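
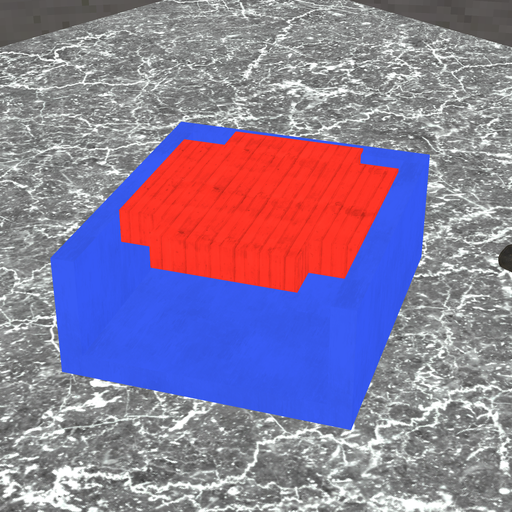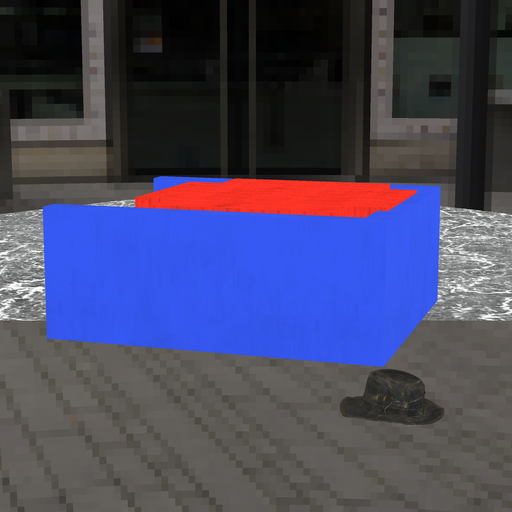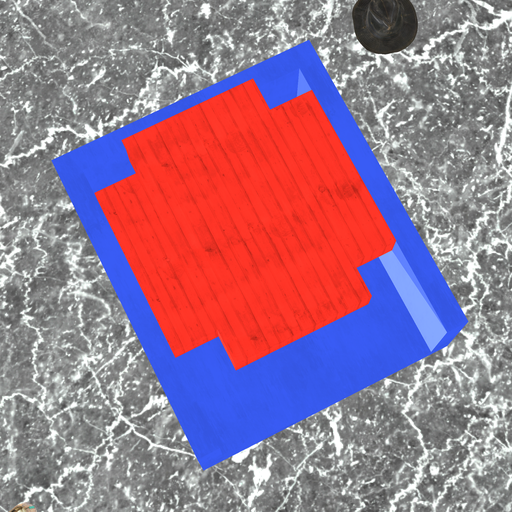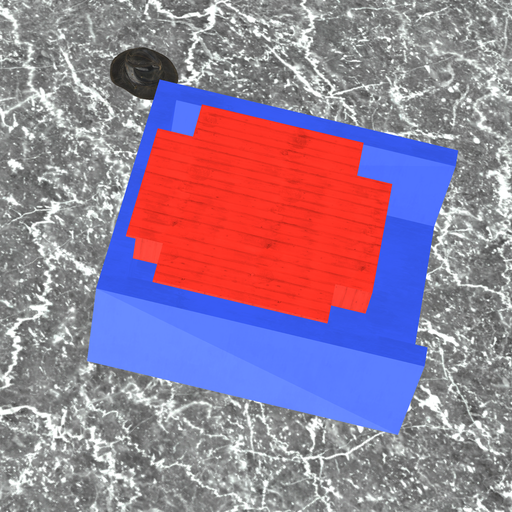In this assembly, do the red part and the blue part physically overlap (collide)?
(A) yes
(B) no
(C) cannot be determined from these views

(A) yes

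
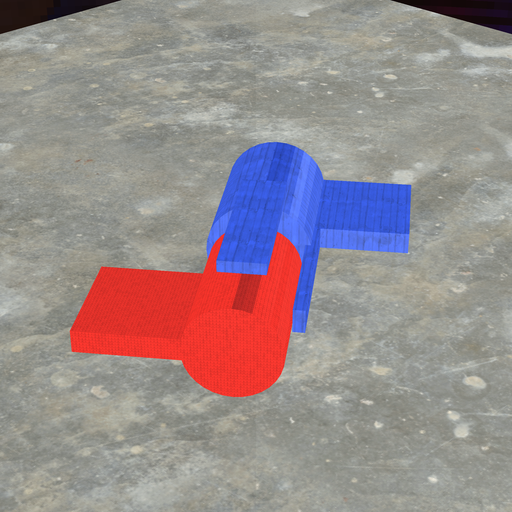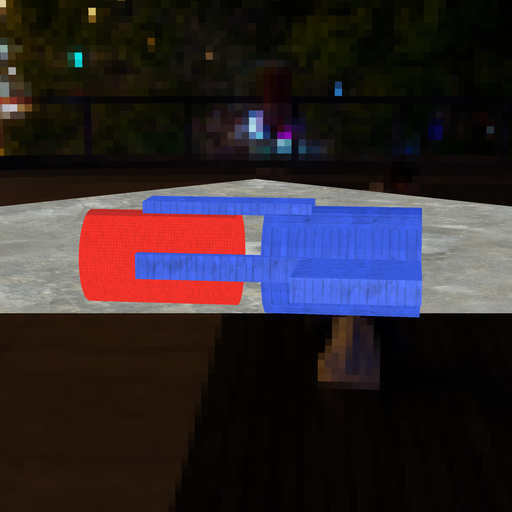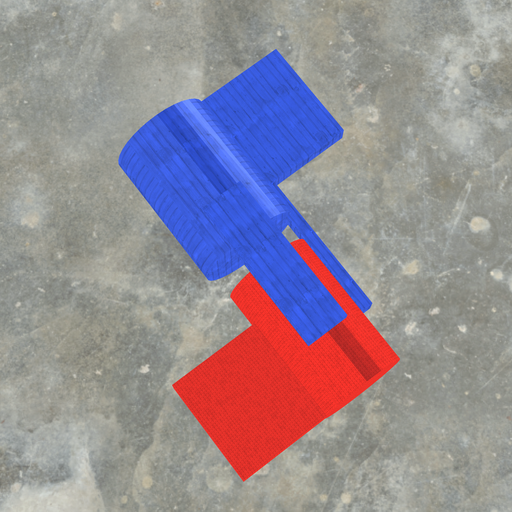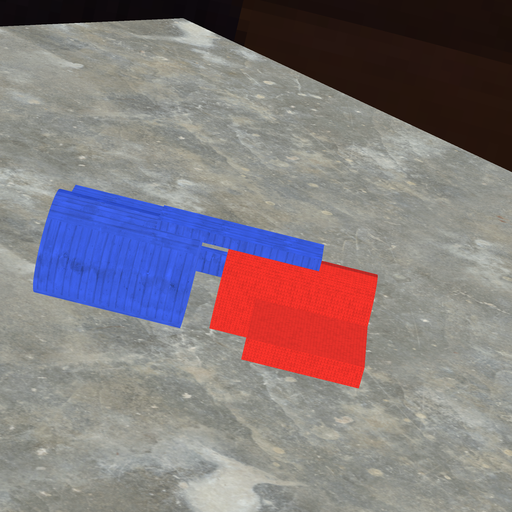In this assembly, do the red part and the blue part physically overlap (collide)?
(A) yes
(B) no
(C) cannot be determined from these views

(B) no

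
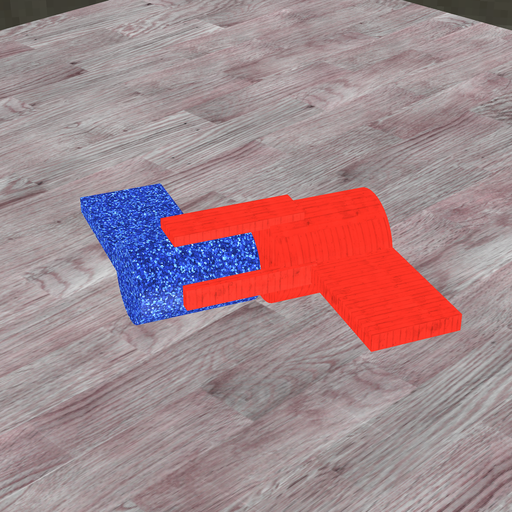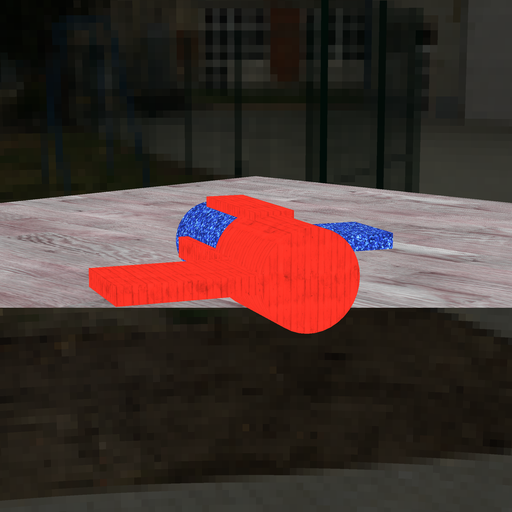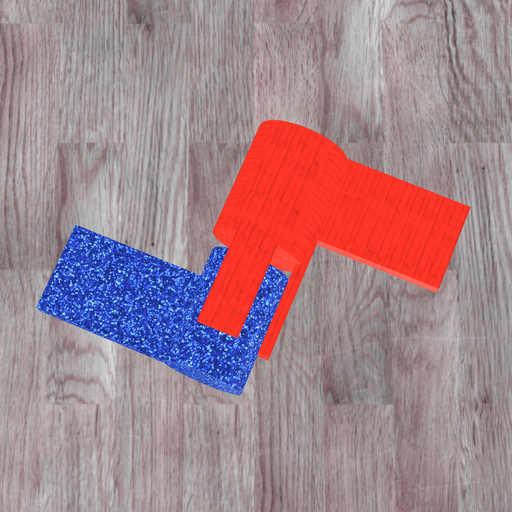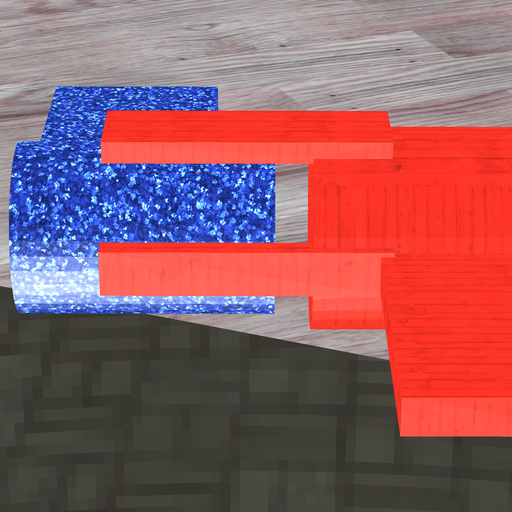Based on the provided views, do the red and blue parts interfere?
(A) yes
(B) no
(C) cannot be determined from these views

(B) no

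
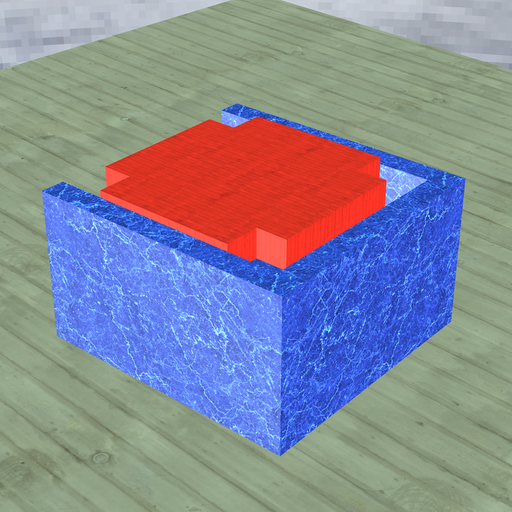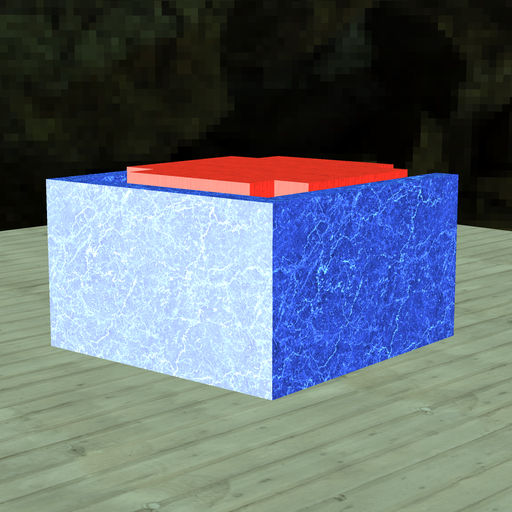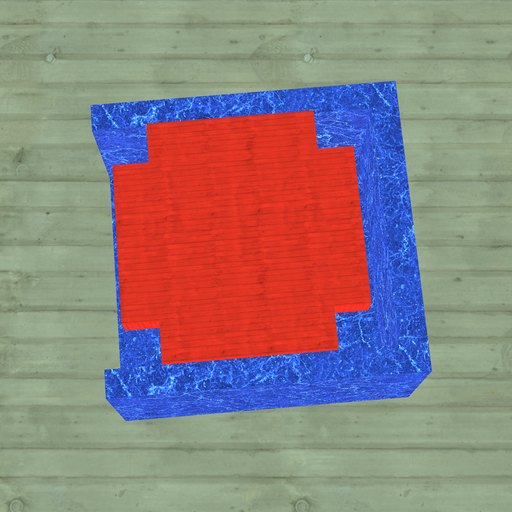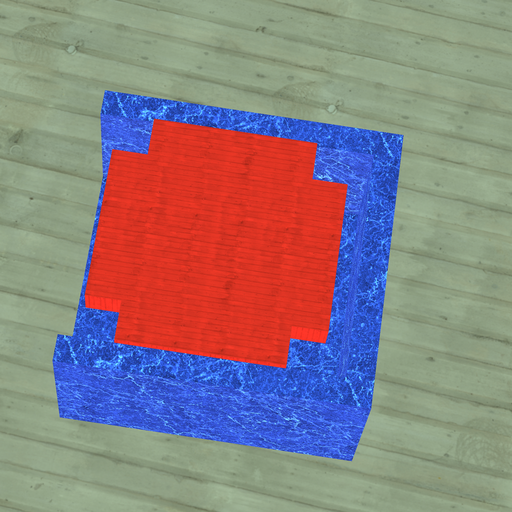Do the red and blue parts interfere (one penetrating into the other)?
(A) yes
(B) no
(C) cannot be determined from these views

(B) no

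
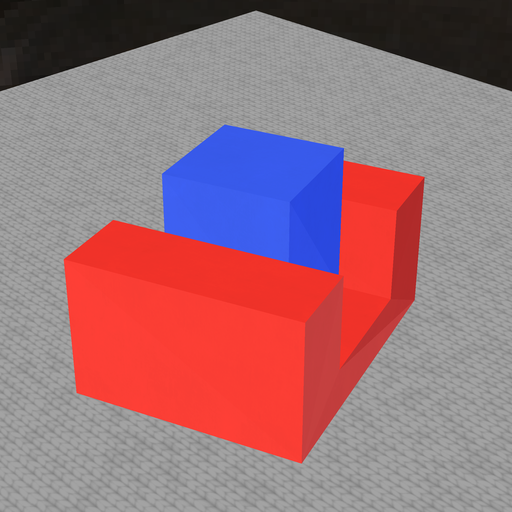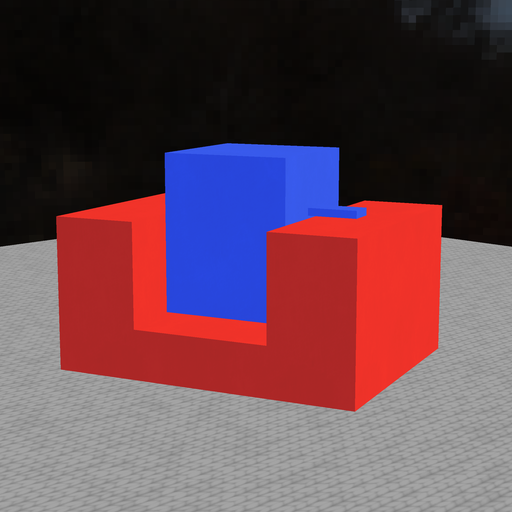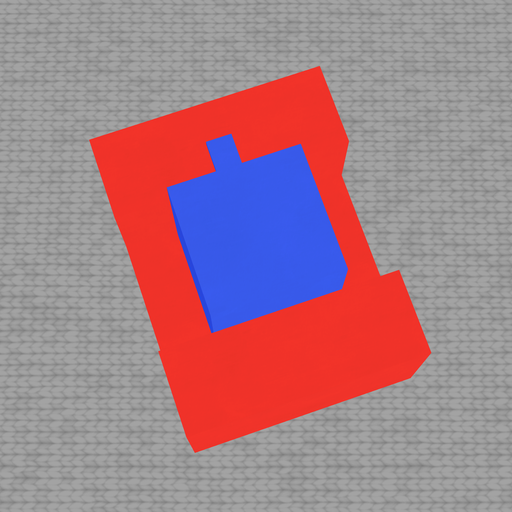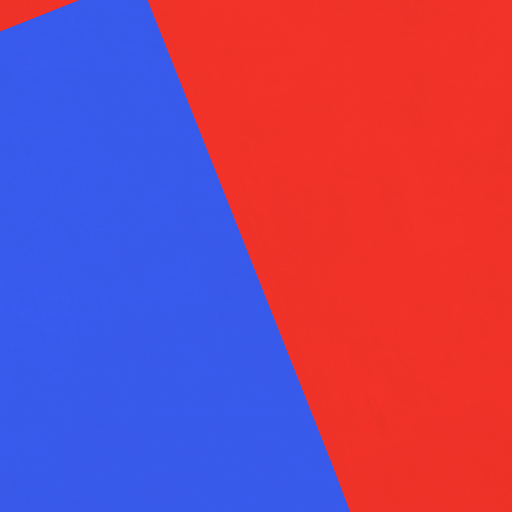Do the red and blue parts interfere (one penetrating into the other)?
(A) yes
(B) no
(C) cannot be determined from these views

(B) no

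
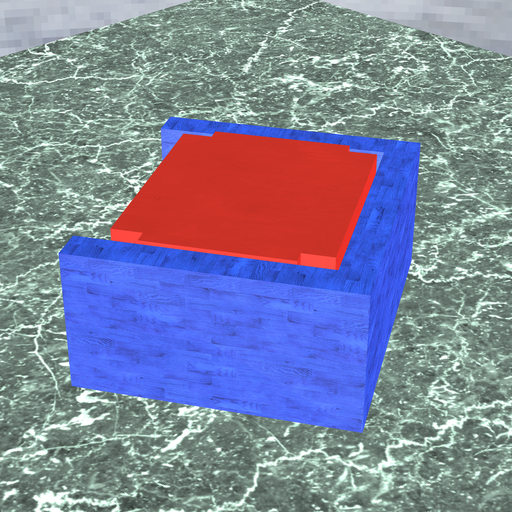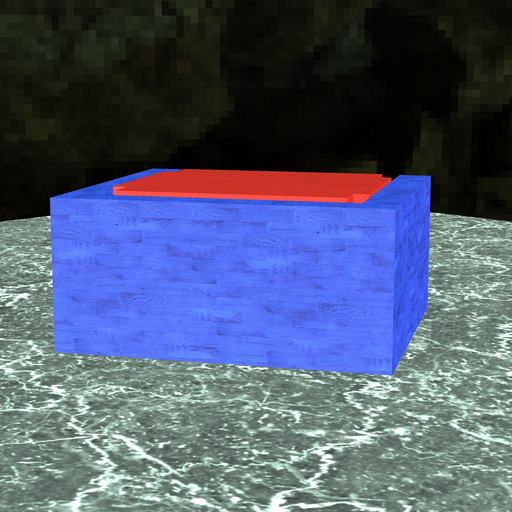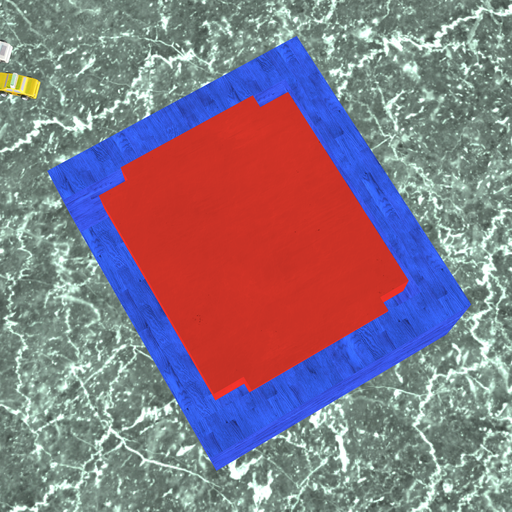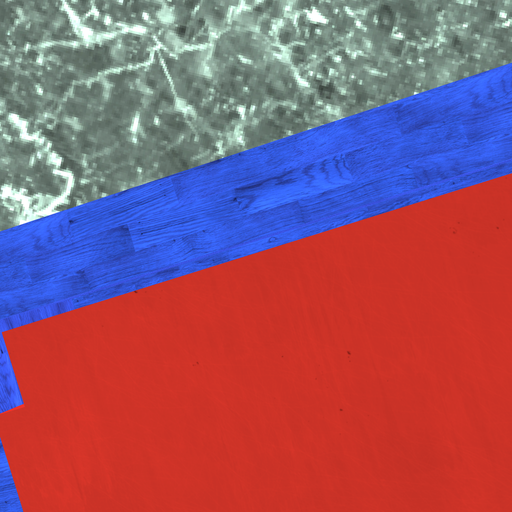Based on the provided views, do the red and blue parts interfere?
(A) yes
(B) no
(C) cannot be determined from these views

(B) no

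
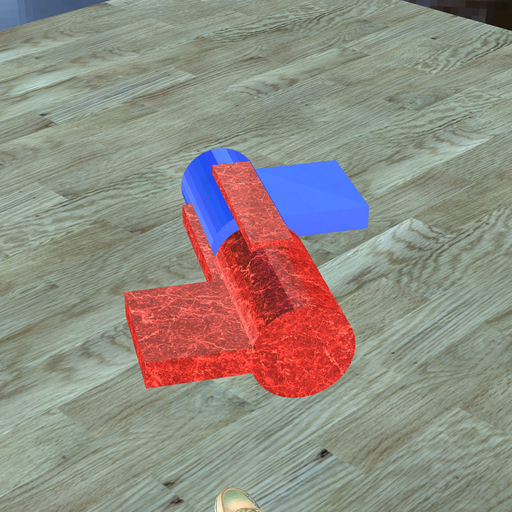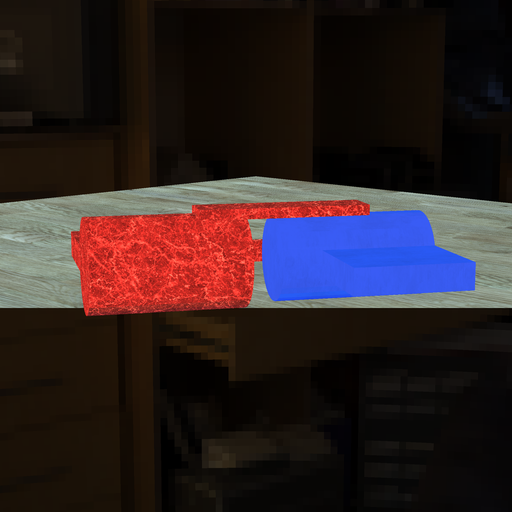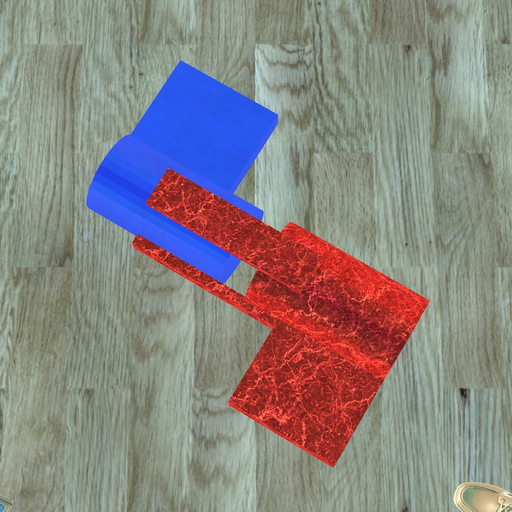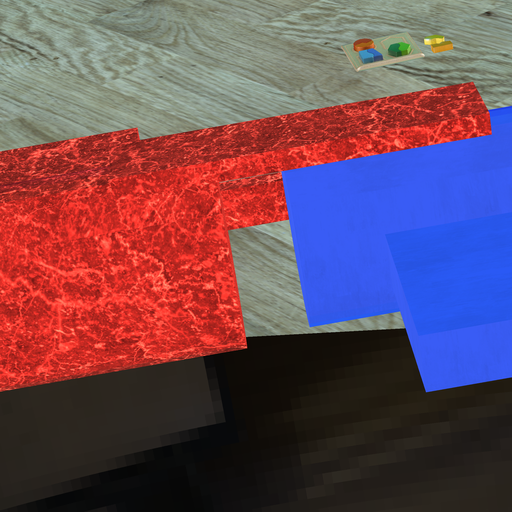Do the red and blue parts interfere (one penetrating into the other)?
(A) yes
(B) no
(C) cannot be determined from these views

(B) no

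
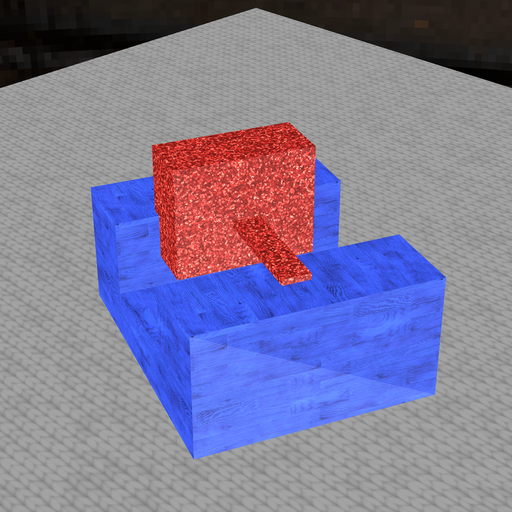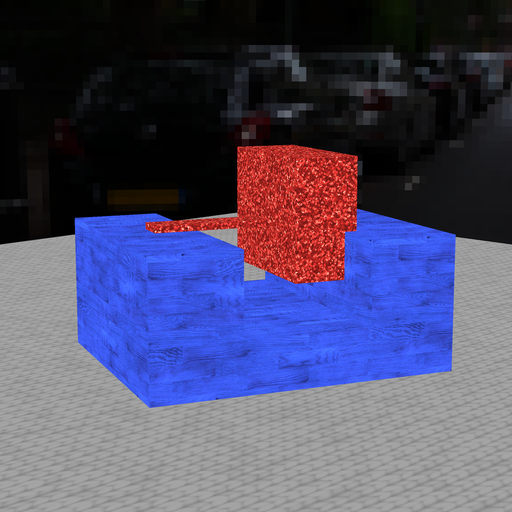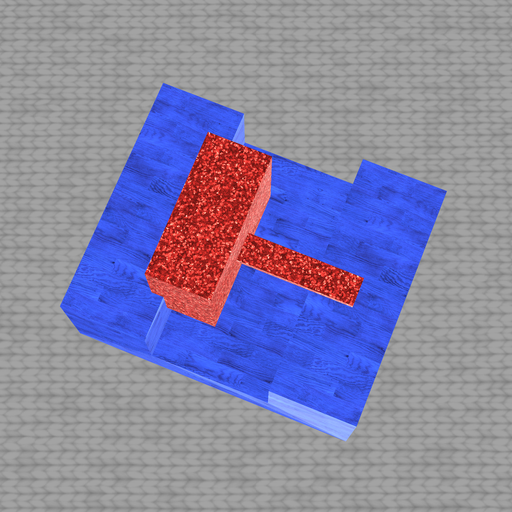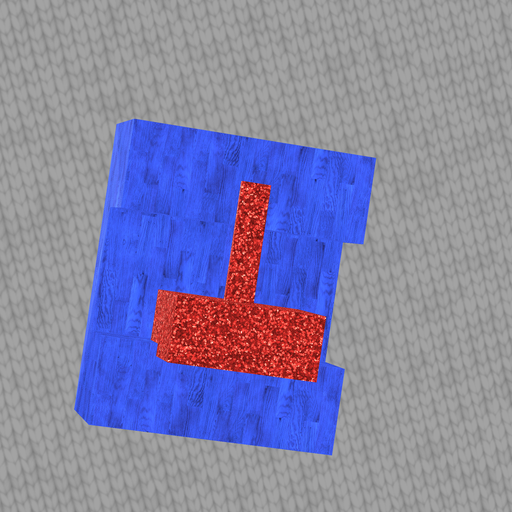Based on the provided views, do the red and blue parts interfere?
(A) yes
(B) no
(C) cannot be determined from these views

(A) yes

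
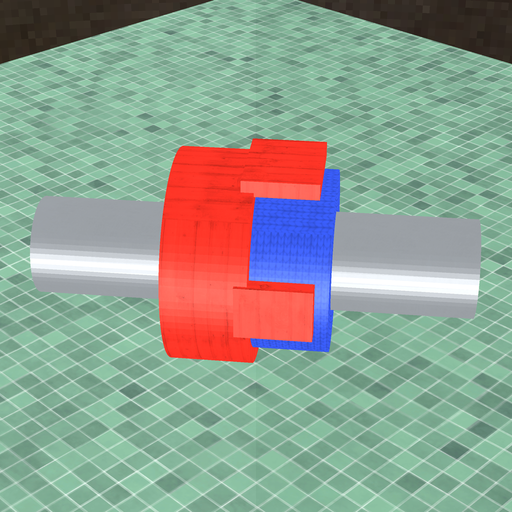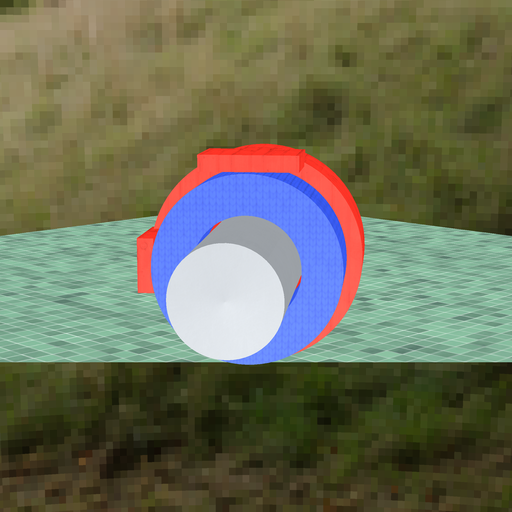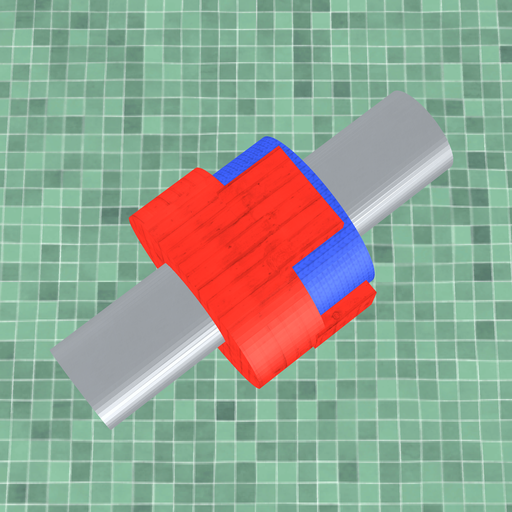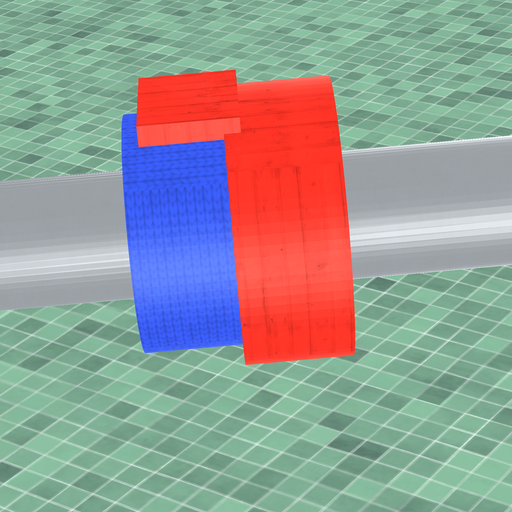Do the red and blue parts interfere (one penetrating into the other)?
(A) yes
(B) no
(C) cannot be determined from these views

(A) yes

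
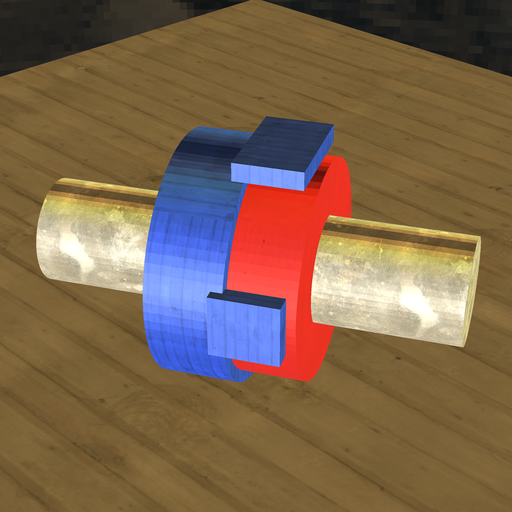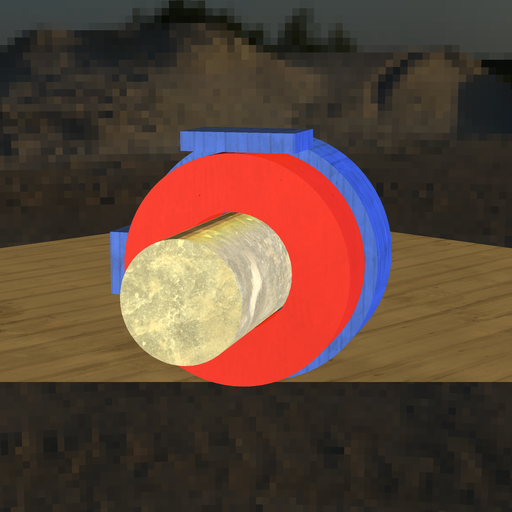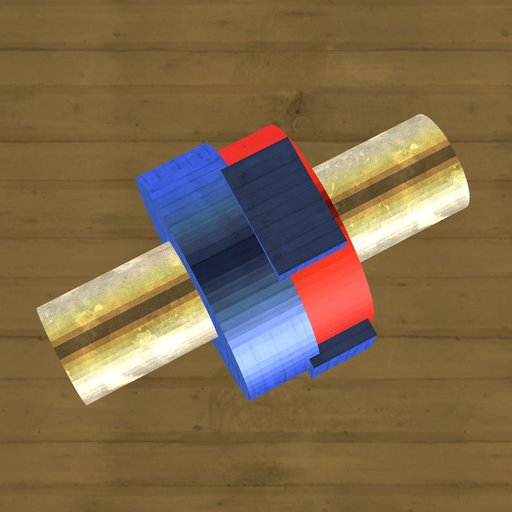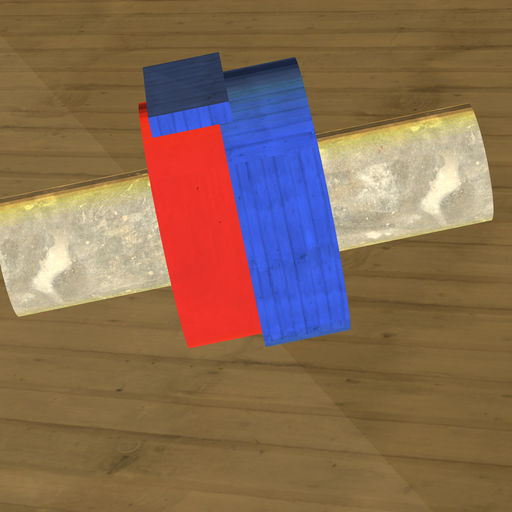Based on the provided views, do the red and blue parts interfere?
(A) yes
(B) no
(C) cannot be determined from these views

(A) yes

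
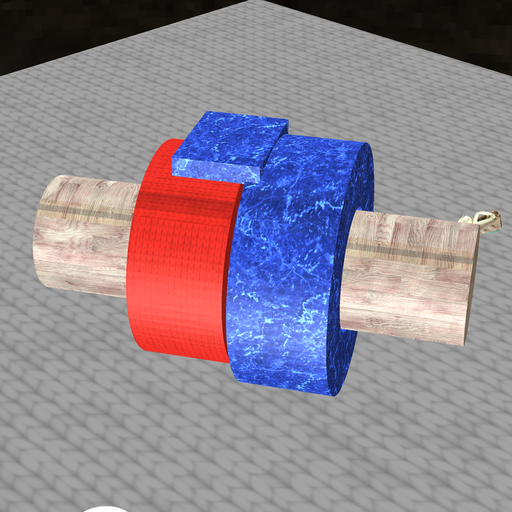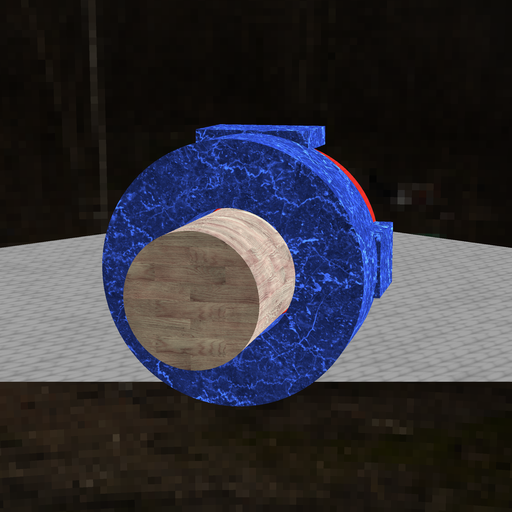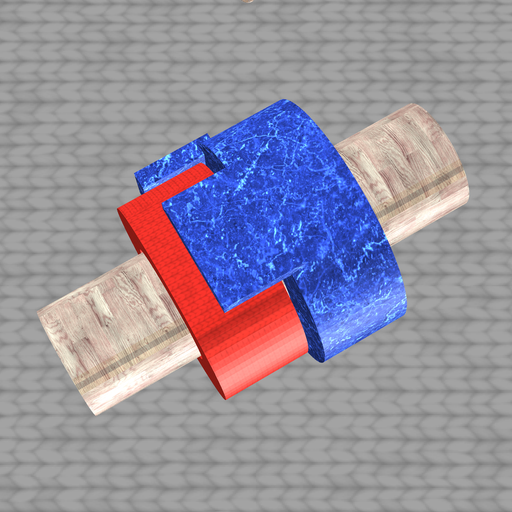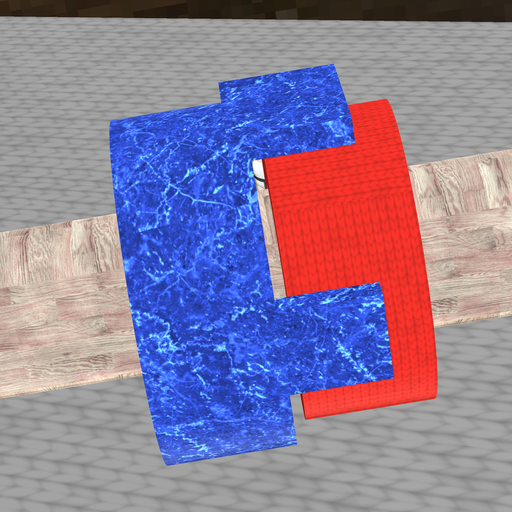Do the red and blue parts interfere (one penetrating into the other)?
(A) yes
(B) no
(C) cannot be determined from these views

(B) no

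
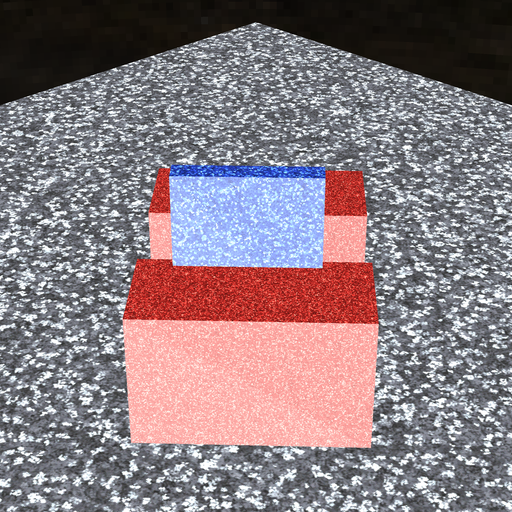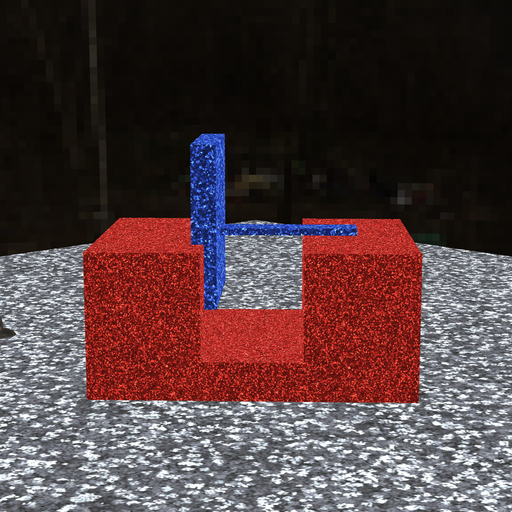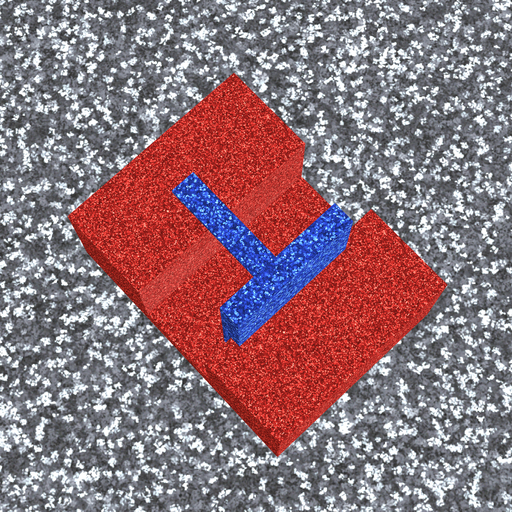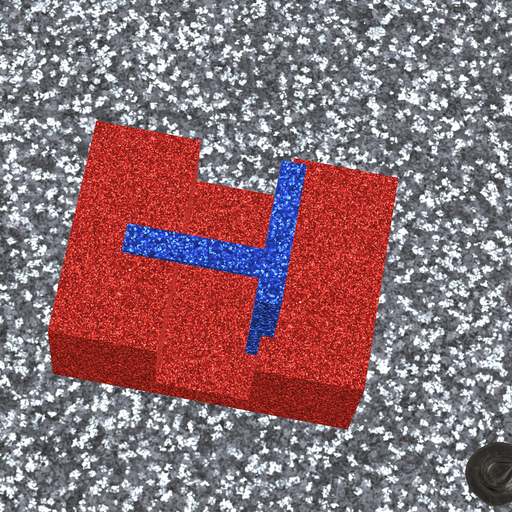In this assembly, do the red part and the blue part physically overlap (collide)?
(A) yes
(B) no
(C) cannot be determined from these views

(A) yes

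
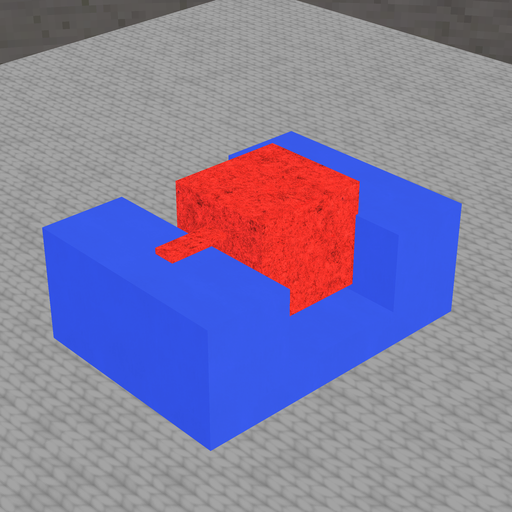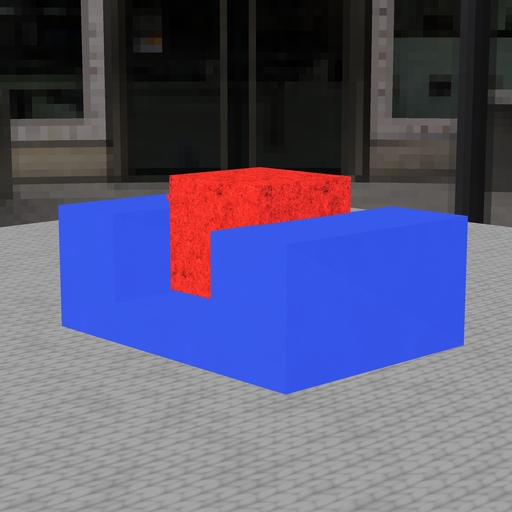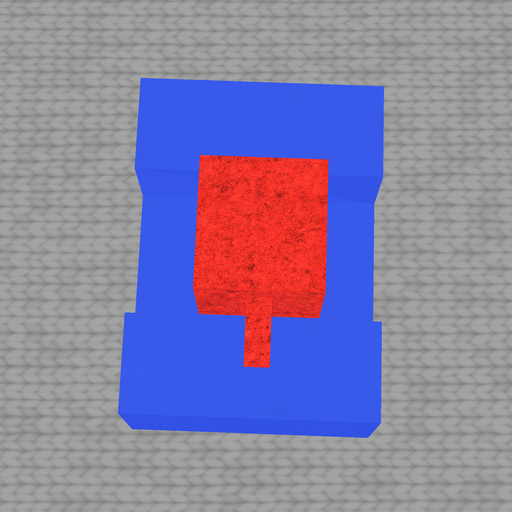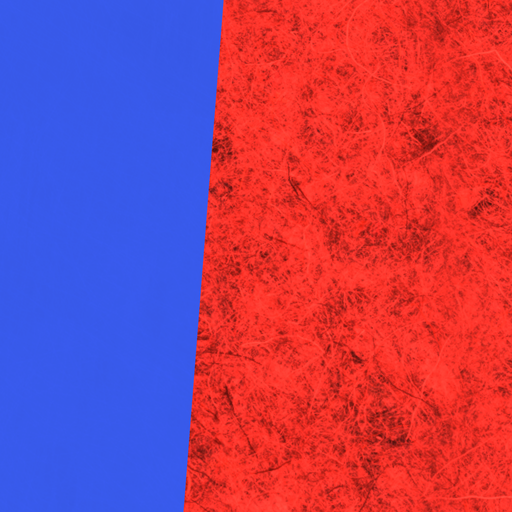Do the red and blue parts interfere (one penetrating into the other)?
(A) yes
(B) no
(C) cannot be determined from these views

(A) yes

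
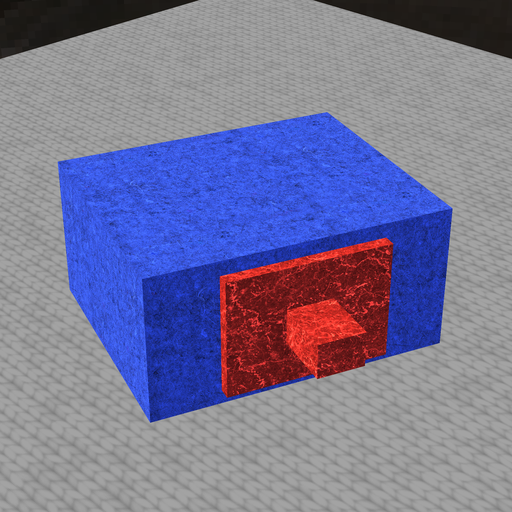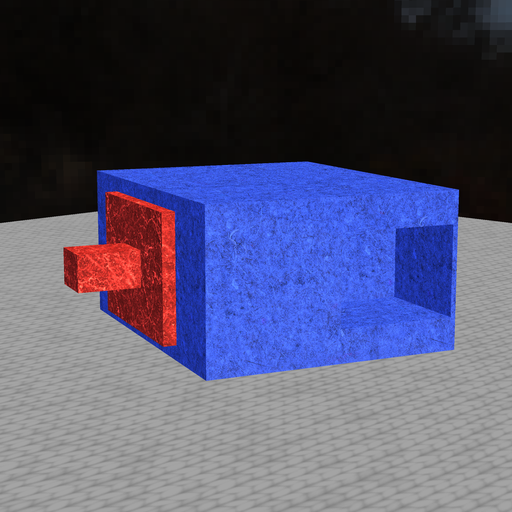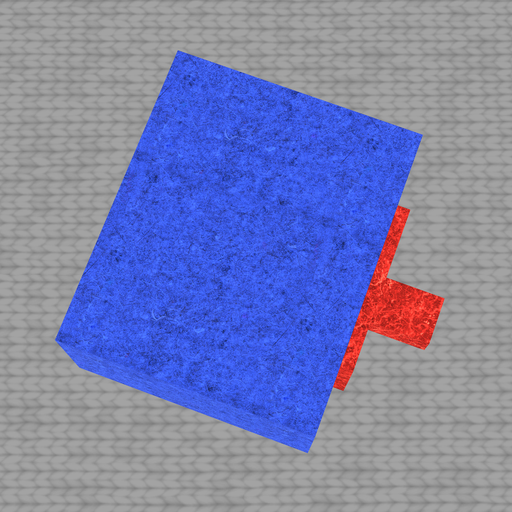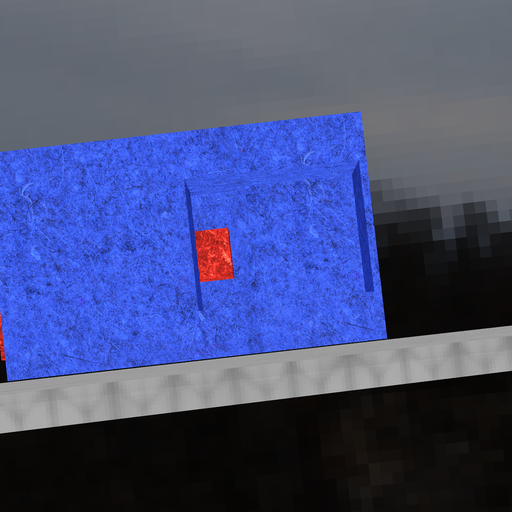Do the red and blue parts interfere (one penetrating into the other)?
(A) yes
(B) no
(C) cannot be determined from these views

(B) no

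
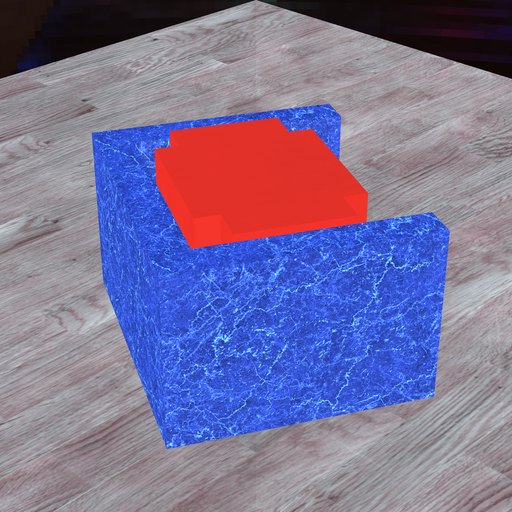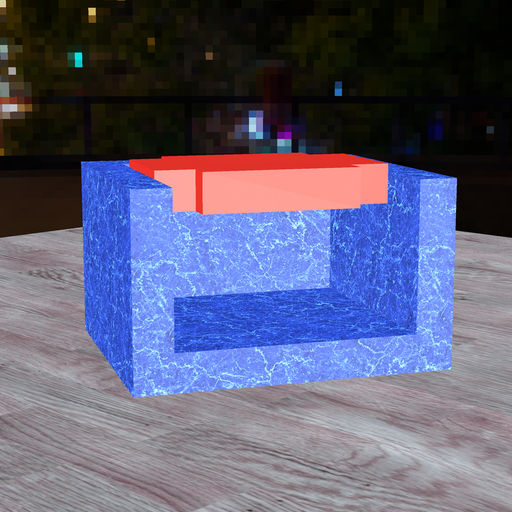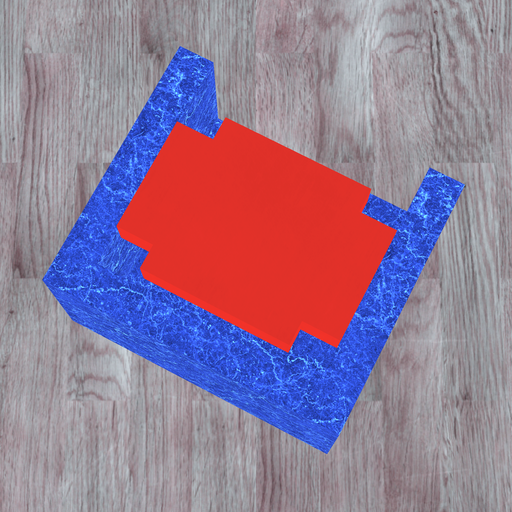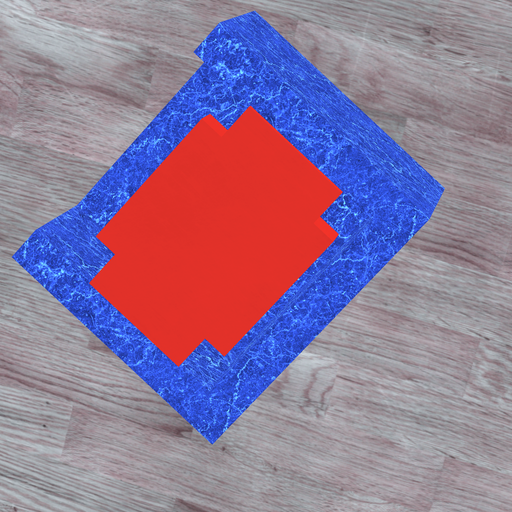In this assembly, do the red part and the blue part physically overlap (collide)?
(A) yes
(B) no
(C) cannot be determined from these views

(B) no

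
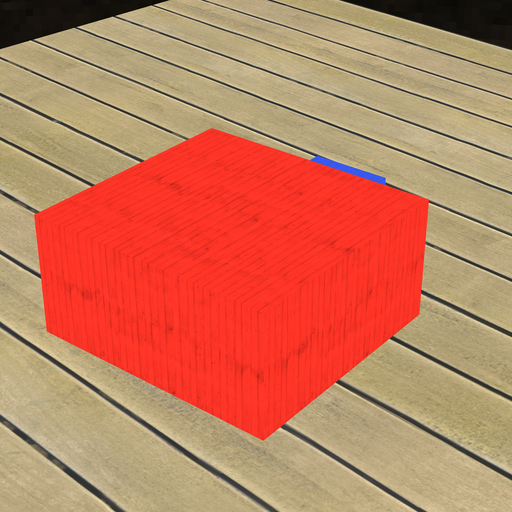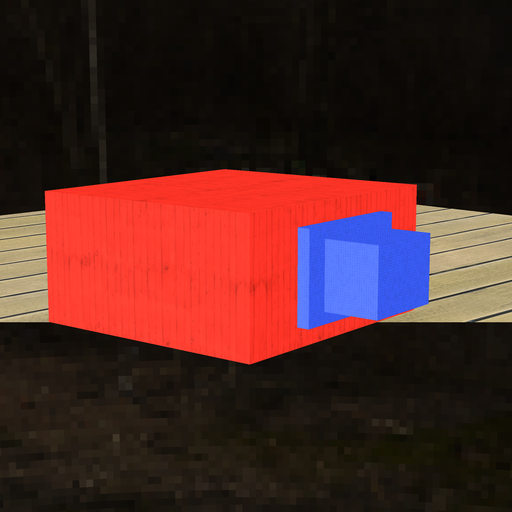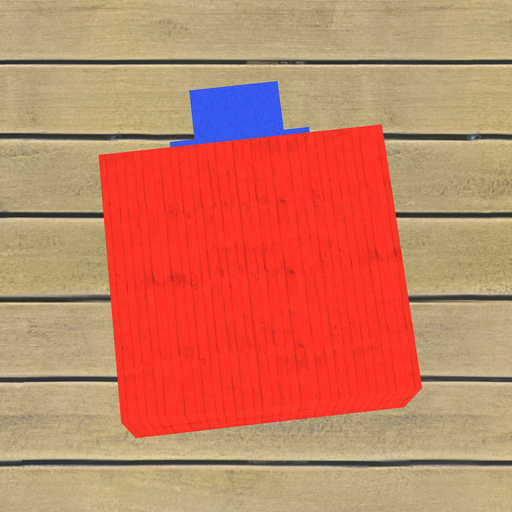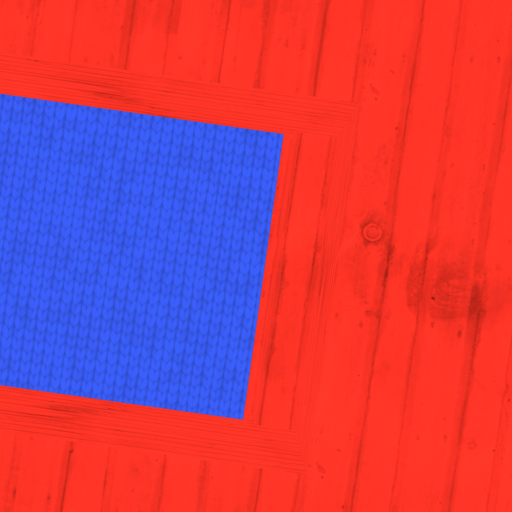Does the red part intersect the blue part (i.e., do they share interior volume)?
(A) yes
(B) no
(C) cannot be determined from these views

(B) no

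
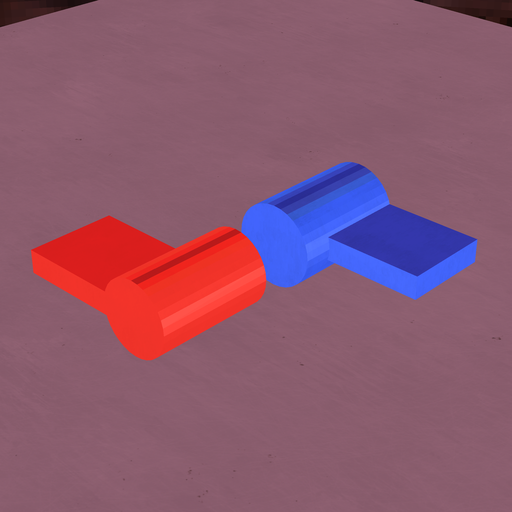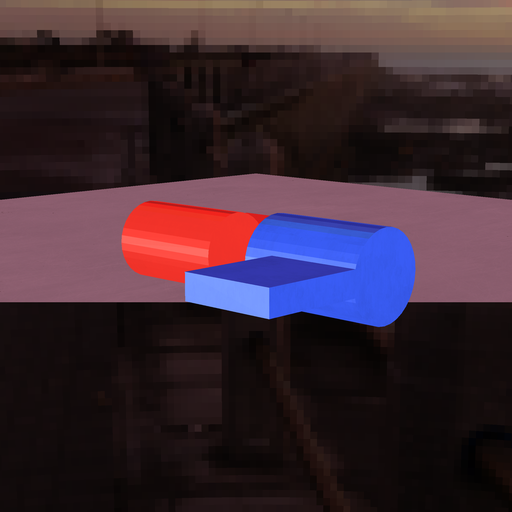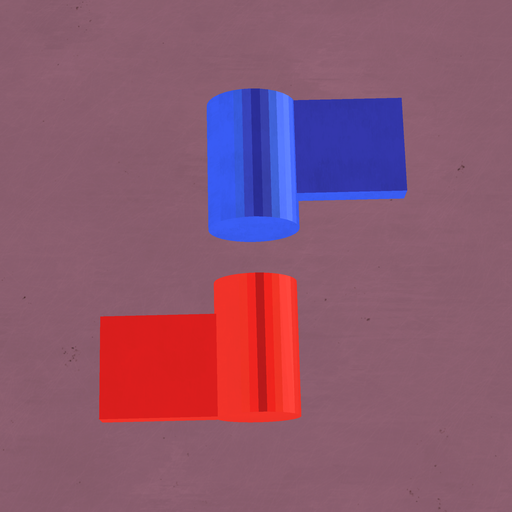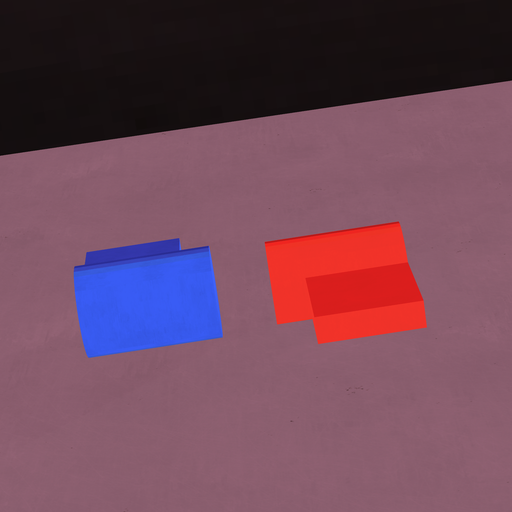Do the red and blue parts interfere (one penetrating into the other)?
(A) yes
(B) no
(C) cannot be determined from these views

(B) no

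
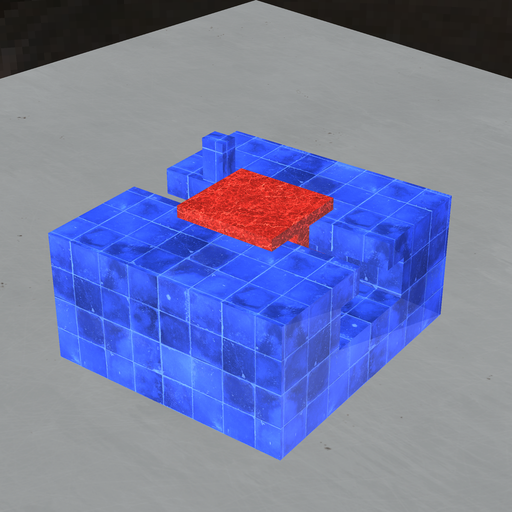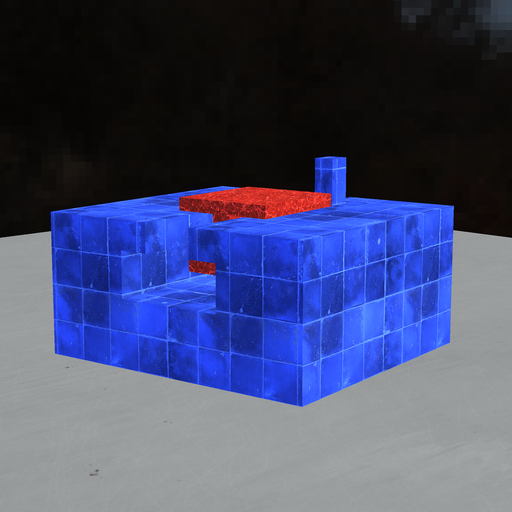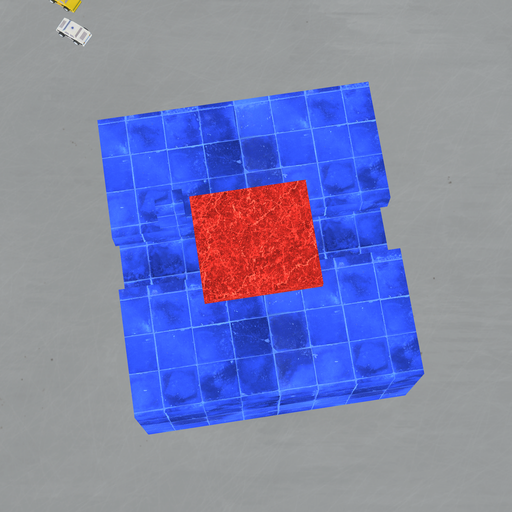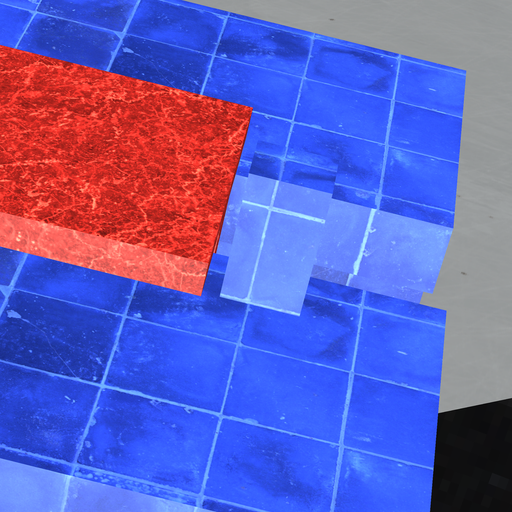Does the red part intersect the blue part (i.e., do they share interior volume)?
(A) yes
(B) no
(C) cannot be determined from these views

(B) no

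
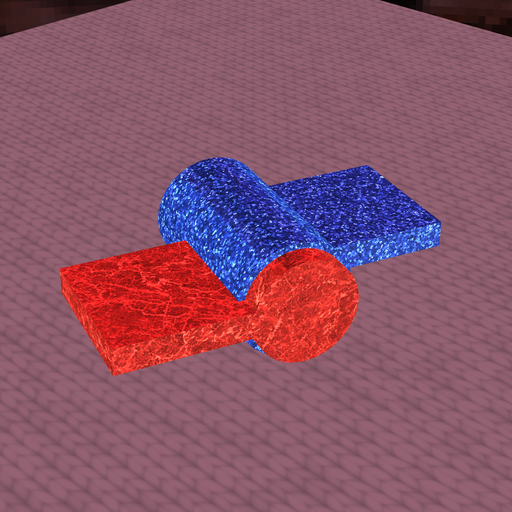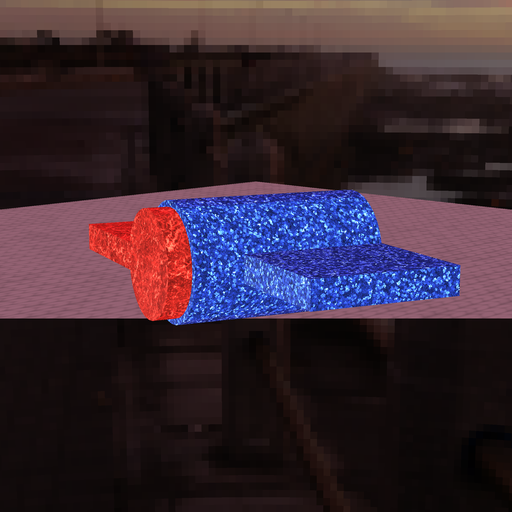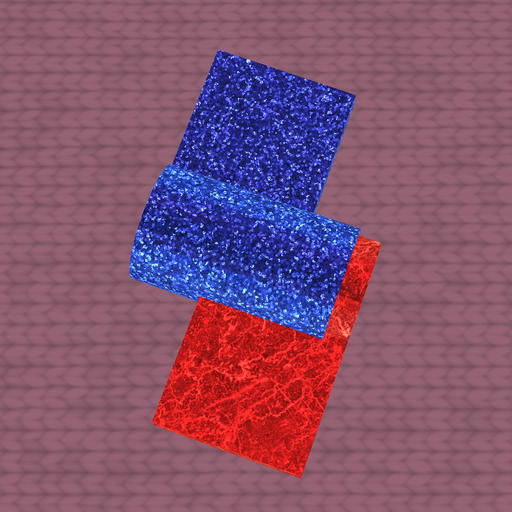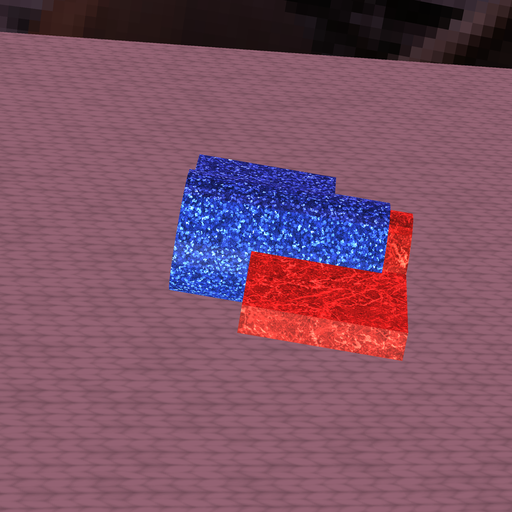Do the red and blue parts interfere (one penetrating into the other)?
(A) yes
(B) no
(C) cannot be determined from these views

(A) yes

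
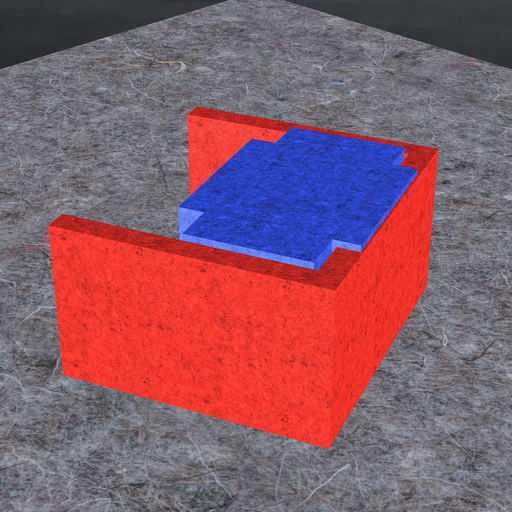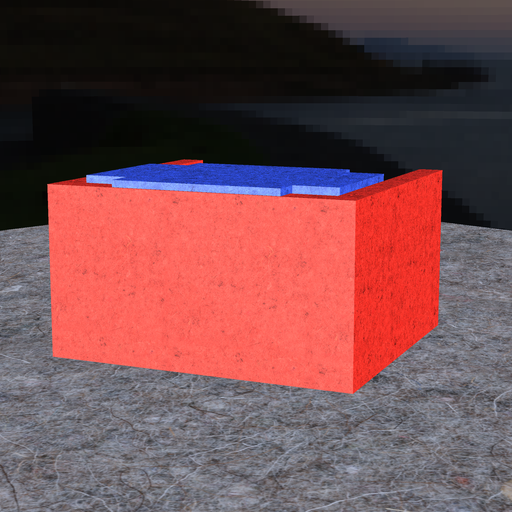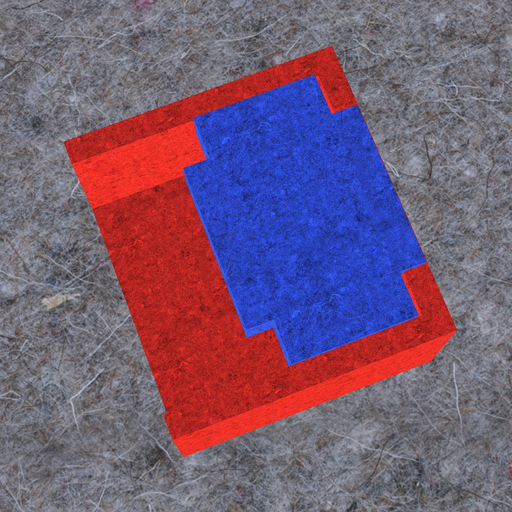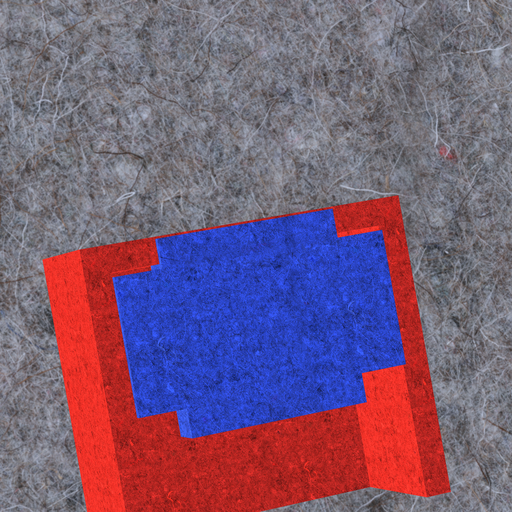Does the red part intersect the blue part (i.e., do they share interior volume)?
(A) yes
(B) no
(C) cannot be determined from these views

(A) yes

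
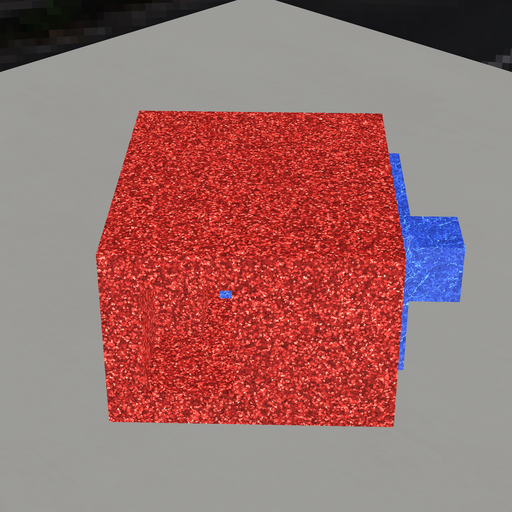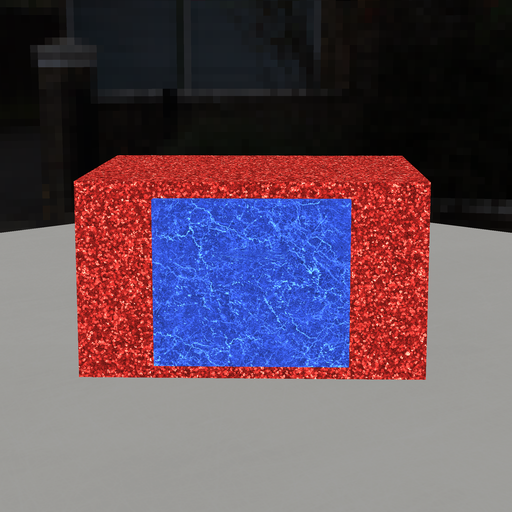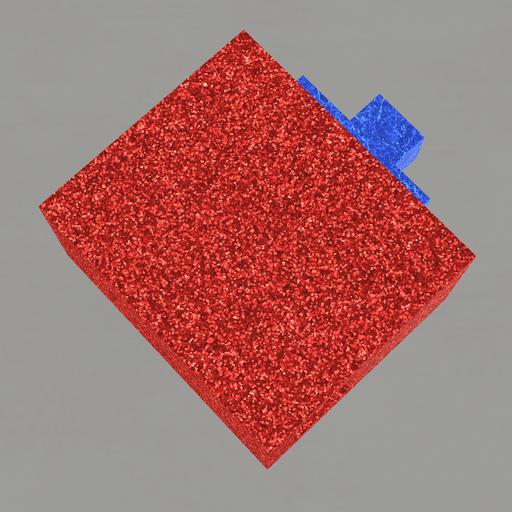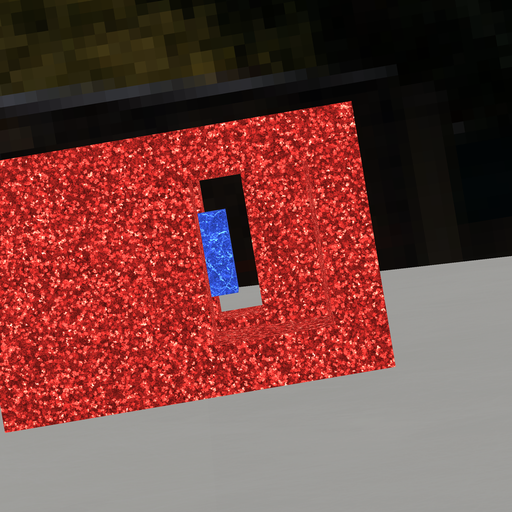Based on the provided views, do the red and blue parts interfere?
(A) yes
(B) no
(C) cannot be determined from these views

(B) no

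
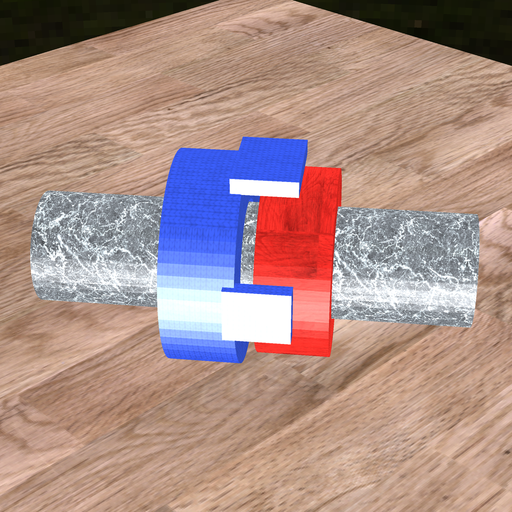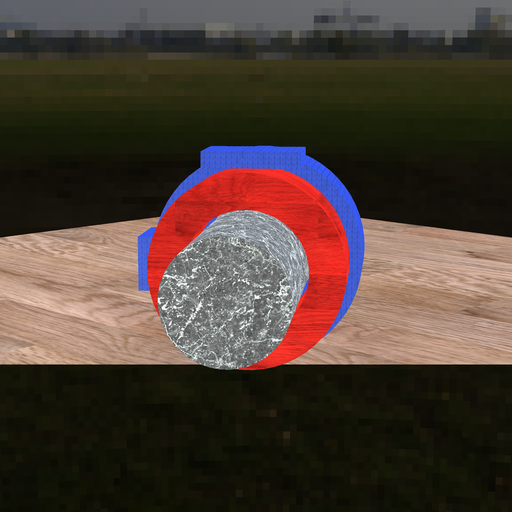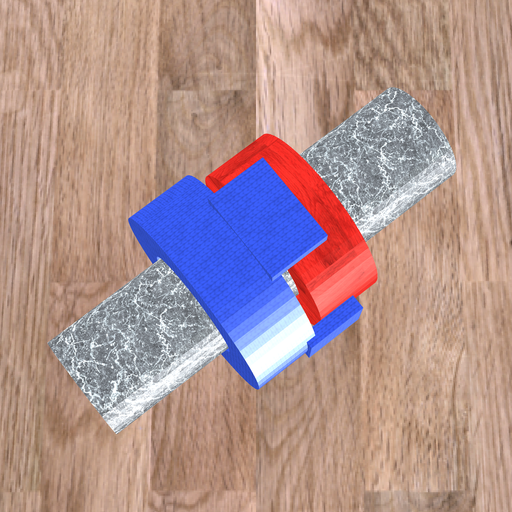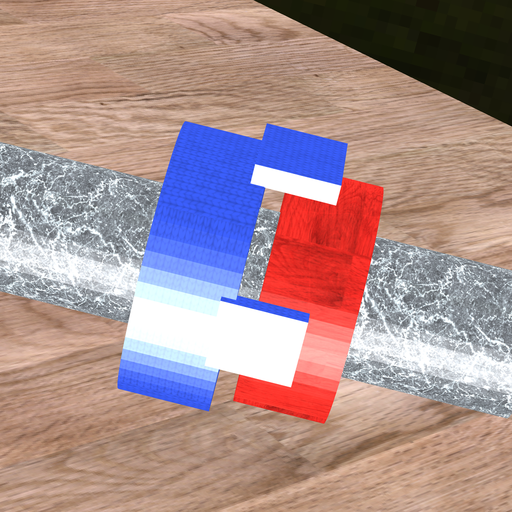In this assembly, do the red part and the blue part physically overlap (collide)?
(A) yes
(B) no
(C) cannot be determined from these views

(B) no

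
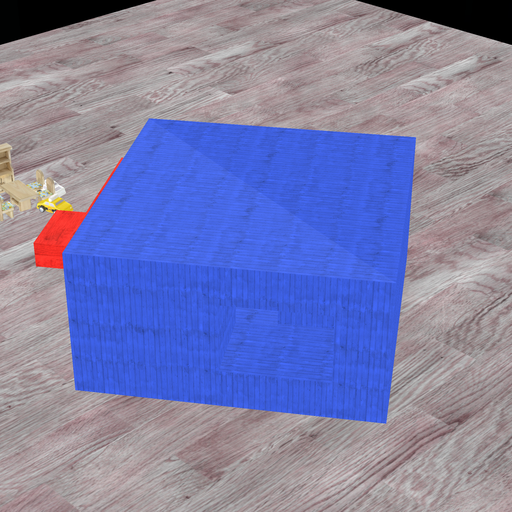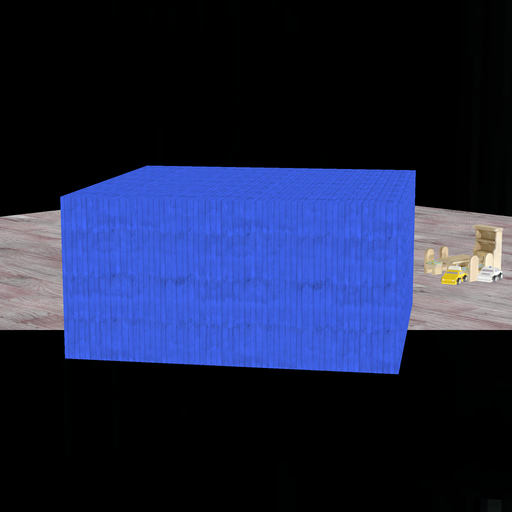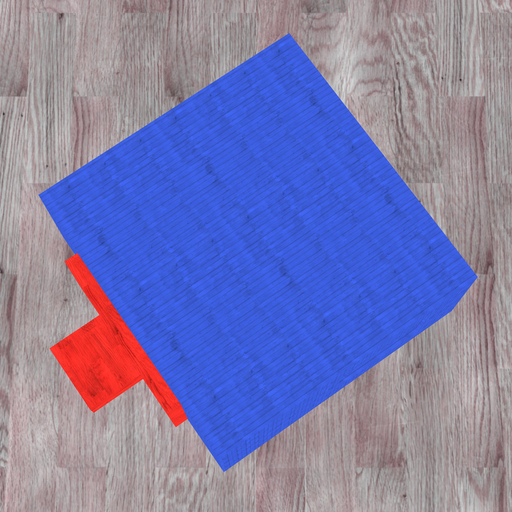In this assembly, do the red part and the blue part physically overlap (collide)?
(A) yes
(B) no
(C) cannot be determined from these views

(C) cannot be determined from these views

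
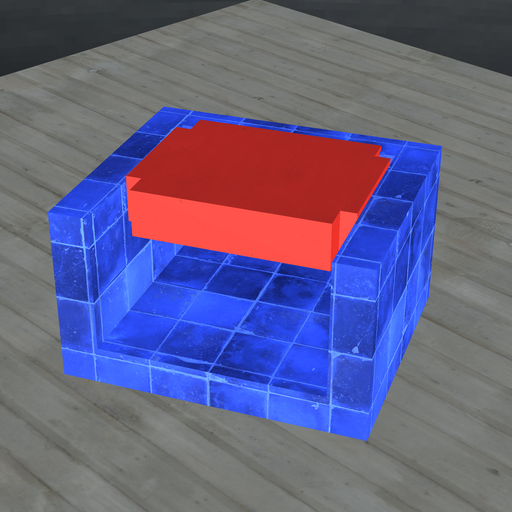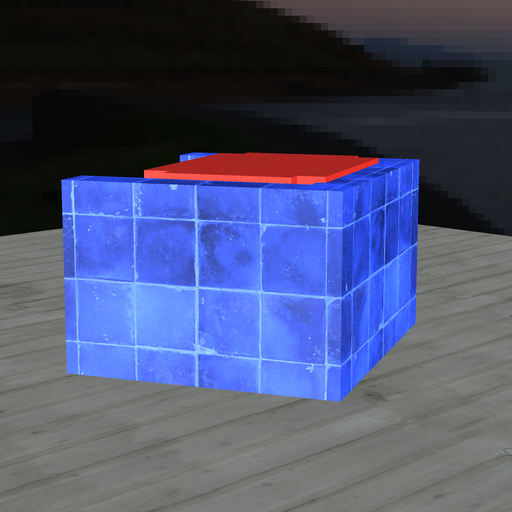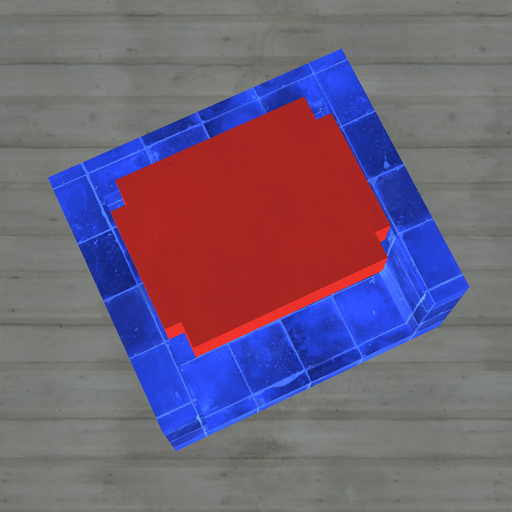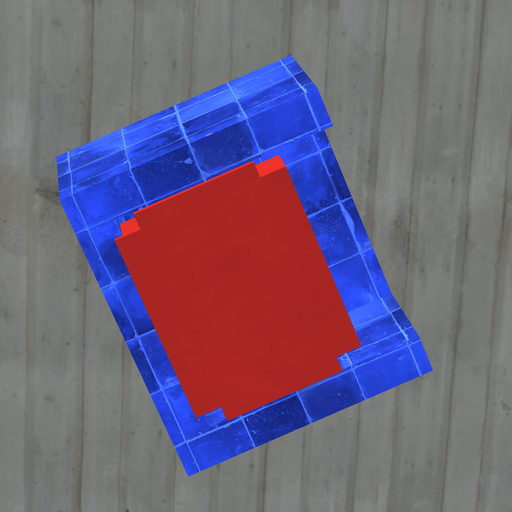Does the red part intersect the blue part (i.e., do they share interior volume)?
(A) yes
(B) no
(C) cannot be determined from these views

(A) yes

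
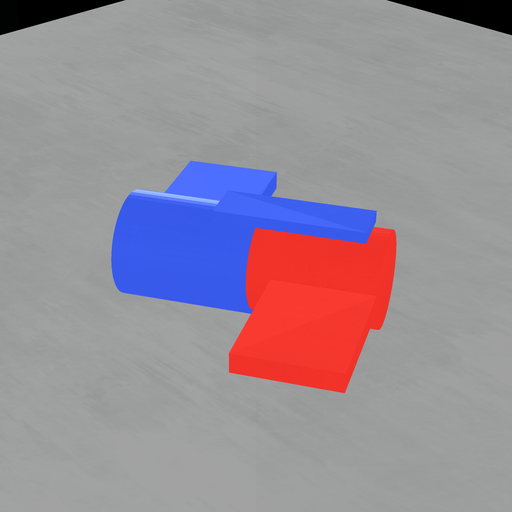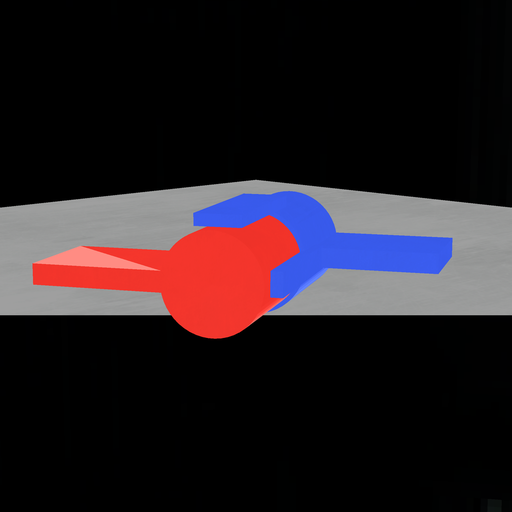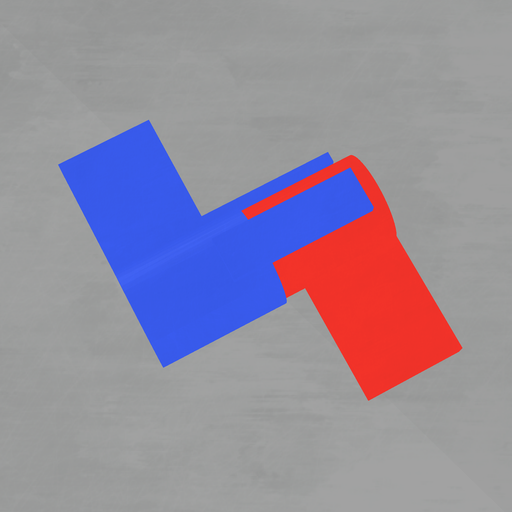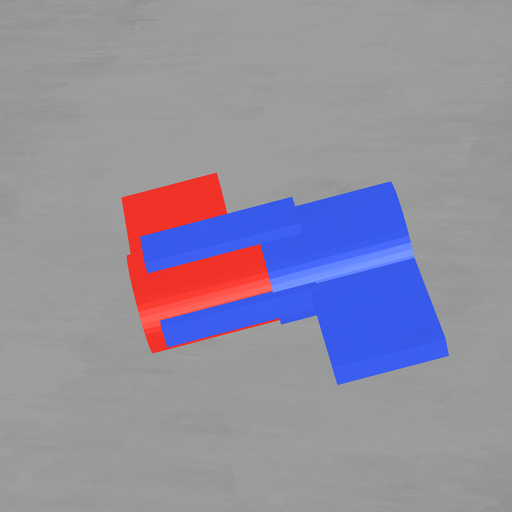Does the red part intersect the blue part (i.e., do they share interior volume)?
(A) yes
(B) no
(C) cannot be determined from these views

(A) yes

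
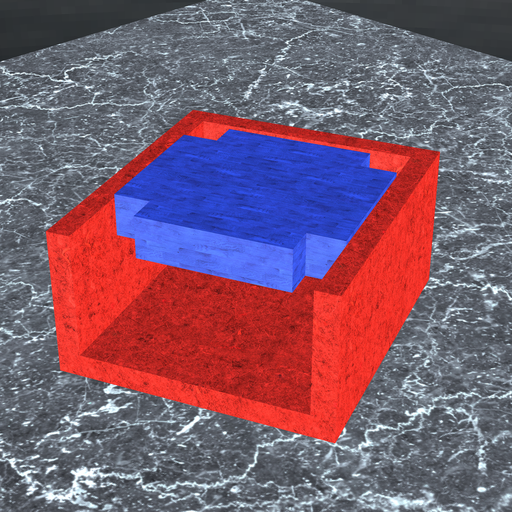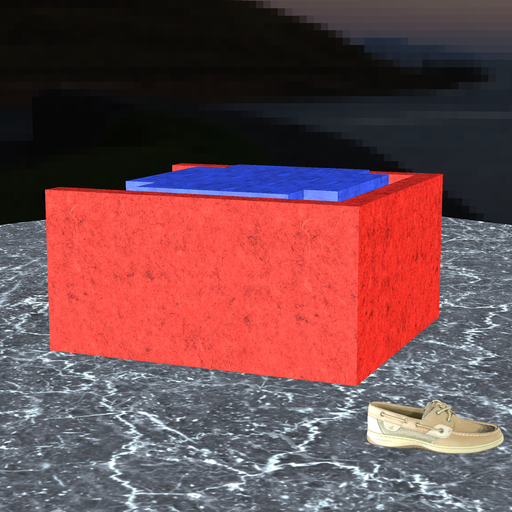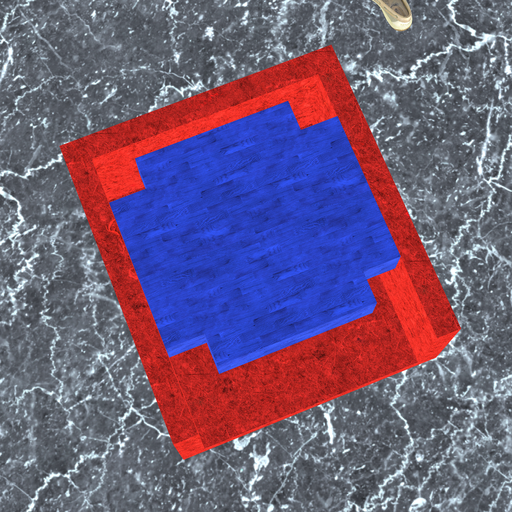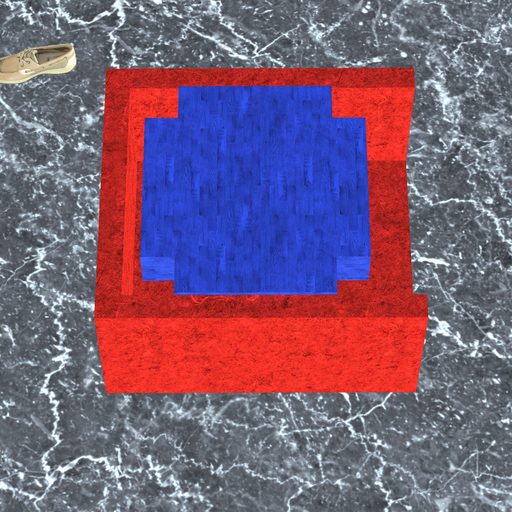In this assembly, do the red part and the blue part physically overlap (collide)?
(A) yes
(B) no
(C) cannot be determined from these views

(B) no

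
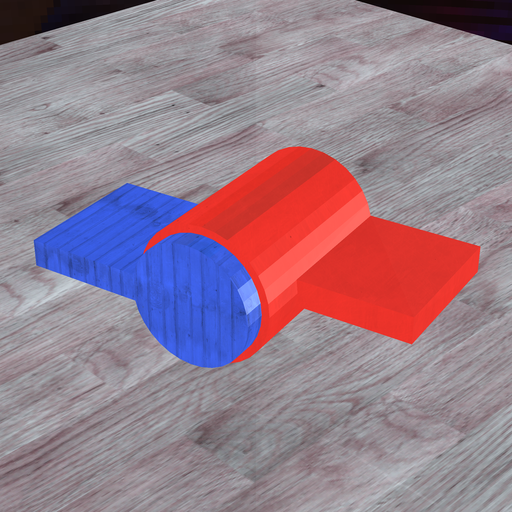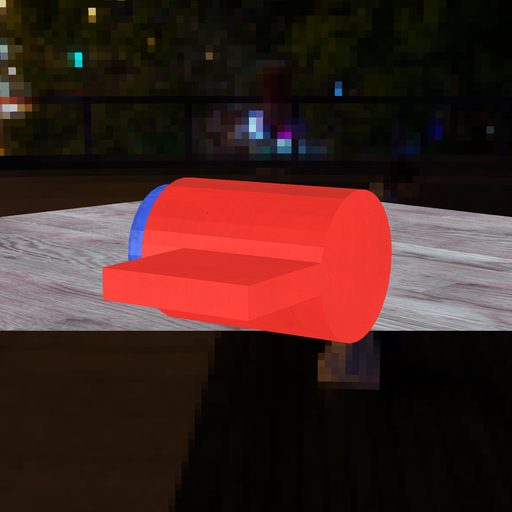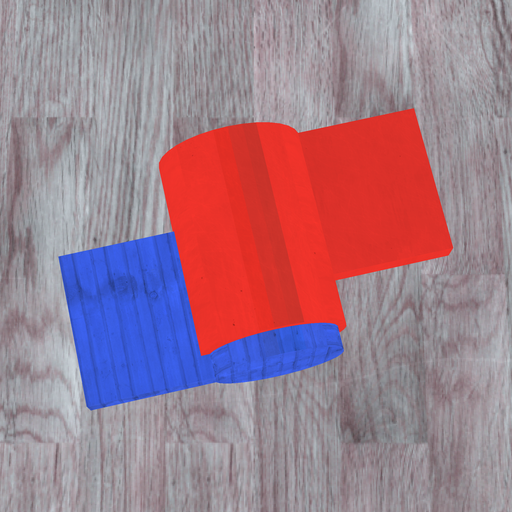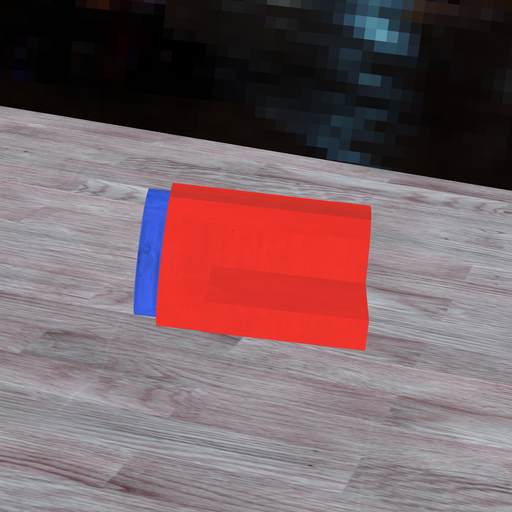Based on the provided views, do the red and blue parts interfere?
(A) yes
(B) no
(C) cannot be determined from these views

(A) yes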